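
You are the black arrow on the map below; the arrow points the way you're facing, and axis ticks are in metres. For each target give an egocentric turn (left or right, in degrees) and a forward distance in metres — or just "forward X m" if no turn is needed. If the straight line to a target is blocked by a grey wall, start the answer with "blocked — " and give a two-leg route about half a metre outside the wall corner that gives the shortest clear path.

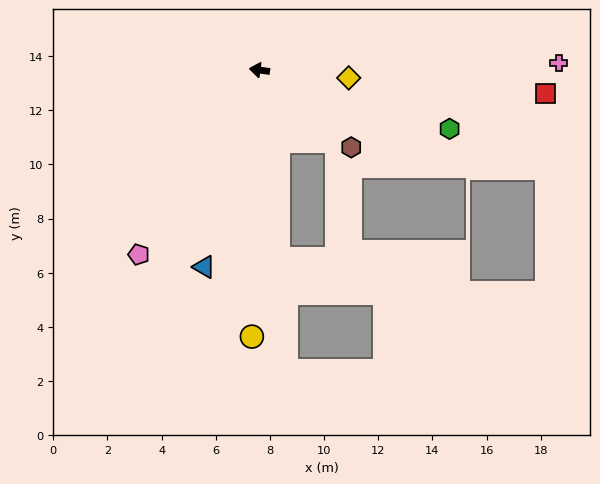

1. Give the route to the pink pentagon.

turn left 65°, forward 8.1 m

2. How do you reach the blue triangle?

turn left 82°, forward 7.6 m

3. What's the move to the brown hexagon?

turn left 148°, forward 4.4 m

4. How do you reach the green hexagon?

turn left 171°, forward 7.3 m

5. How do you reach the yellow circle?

turn left 96°, forward 9.8 m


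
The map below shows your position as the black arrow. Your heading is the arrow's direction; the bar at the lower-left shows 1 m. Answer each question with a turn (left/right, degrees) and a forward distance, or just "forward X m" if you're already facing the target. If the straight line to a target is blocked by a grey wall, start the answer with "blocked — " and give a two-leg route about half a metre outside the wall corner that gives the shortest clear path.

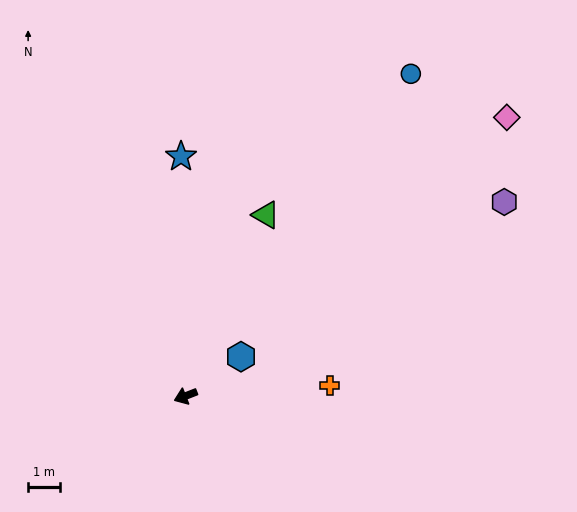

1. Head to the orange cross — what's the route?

turn left 163°, forward 4.6 m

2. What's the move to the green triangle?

turn right 135°, forward 6.3 m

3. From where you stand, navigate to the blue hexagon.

turn right 166°, forward 2.2 m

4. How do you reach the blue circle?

turn right 146°, forward 12.5 m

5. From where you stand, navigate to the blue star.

turn right 110°, forward 7.6 m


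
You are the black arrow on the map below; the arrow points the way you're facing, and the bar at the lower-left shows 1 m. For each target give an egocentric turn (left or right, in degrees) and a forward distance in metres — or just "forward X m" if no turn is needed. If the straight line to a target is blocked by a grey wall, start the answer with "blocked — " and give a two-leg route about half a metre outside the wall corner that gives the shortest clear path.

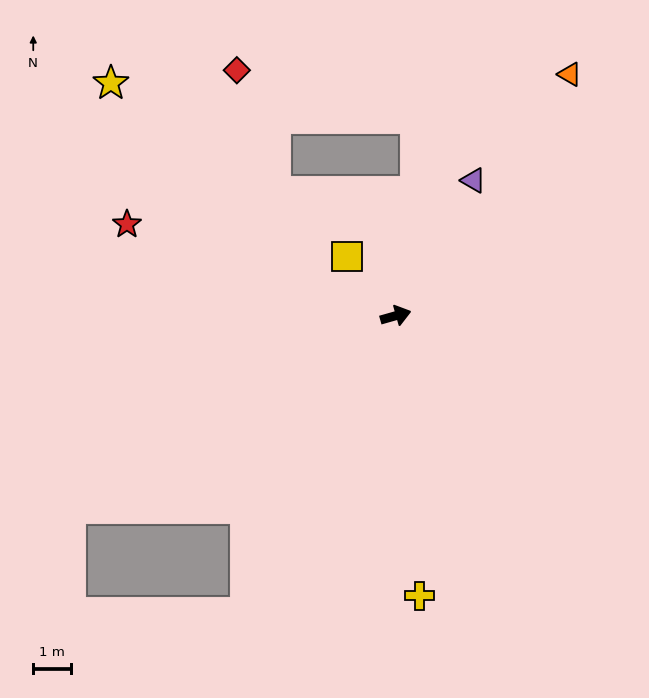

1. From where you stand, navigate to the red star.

turn left 145°, forward 7.6 m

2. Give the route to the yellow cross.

turn right 101°, forward 7.5 m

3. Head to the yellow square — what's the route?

turn left 113°, forward 2.0 m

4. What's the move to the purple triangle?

turn left 44°, forward 4.2 m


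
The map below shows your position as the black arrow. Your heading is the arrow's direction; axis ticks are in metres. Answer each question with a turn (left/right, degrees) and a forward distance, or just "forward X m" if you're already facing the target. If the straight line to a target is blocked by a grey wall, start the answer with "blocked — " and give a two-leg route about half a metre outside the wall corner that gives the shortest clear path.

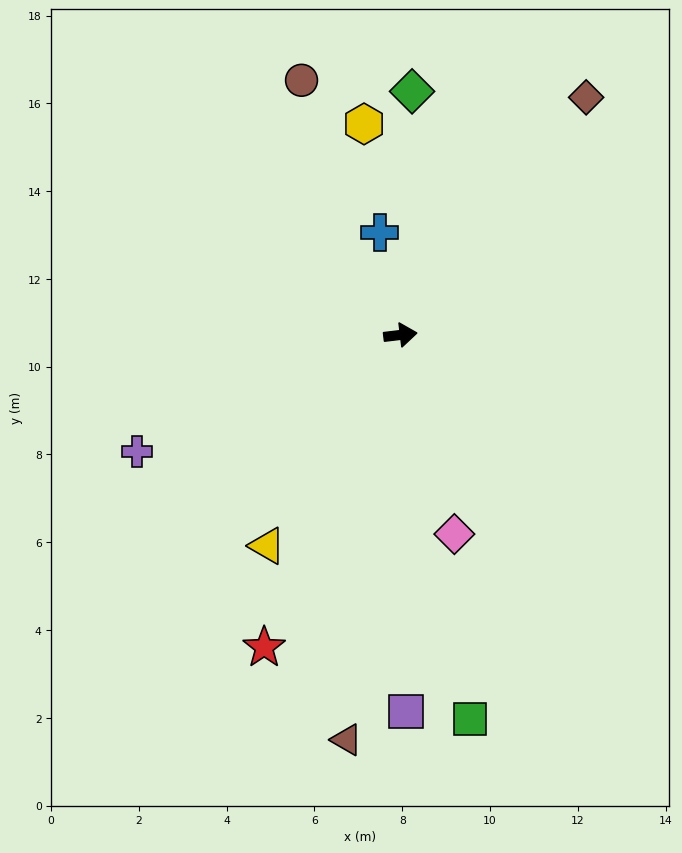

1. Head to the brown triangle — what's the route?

turn right 104°, forward 9.3 m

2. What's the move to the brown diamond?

turn left 45°, forward 6.9 m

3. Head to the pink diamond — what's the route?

turn right 82°, forward 4.7 m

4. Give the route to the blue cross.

turn left 95°, forward 2.4 m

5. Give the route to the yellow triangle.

turn right 129°, forward 5.7 m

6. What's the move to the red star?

turn right 120°, forward 7.8 m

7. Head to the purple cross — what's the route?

turn right 163°, forward 6.6 m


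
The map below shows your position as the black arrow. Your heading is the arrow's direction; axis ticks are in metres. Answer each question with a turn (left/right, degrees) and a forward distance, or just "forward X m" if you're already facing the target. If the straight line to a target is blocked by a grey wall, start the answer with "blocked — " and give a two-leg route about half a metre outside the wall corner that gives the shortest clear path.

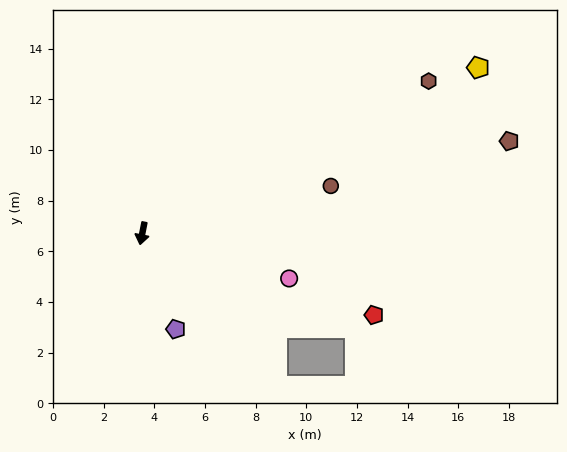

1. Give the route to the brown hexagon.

turn left 129°, forward 12.8 m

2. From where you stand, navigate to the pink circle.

turn left 84°, forward 6.1 m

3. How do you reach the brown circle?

turn left 115°, forward 7.7 m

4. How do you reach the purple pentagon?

turn left 30°, forward 4.0 m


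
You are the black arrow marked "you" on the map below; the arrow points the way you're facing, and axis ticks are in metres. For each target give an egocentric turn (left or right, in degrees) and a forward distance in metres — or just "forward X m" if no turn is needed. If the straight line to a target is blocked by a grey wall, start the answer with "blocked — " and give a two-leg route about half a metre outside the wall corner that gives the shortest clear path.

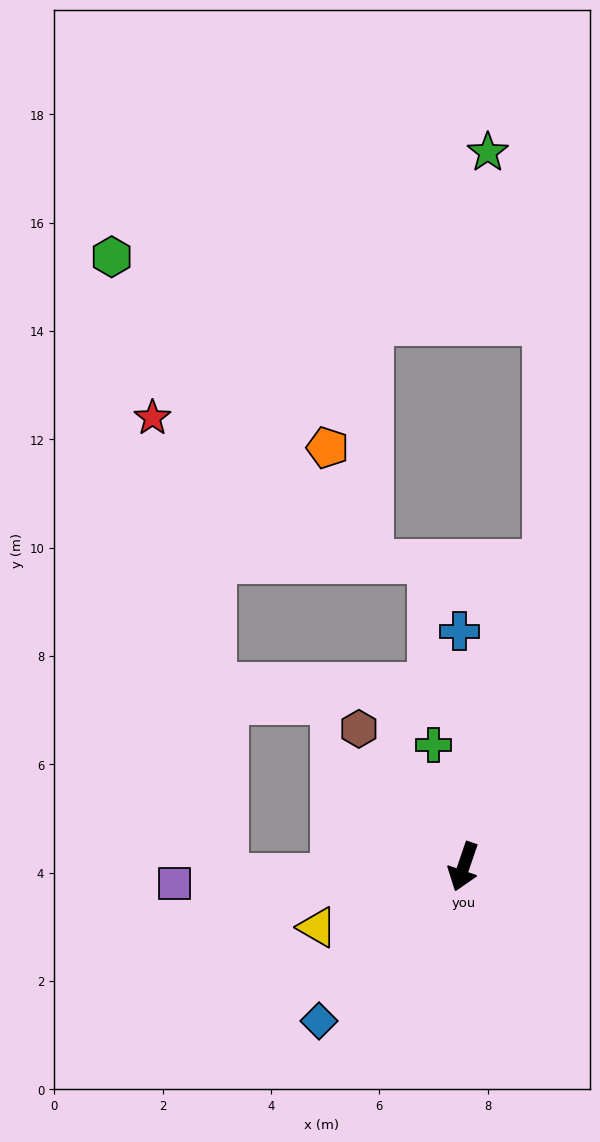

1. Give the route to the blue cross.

turn right 160°, forward 4.4 m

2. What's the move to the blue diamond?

turn right 24°, forward 3.9 m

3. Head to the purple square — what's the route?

turn right 68°, forward 5.3 m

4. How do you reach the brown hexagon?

turn right 124°, forward 3.2 m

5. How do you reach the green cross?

turn right 147°, forward 2.3 m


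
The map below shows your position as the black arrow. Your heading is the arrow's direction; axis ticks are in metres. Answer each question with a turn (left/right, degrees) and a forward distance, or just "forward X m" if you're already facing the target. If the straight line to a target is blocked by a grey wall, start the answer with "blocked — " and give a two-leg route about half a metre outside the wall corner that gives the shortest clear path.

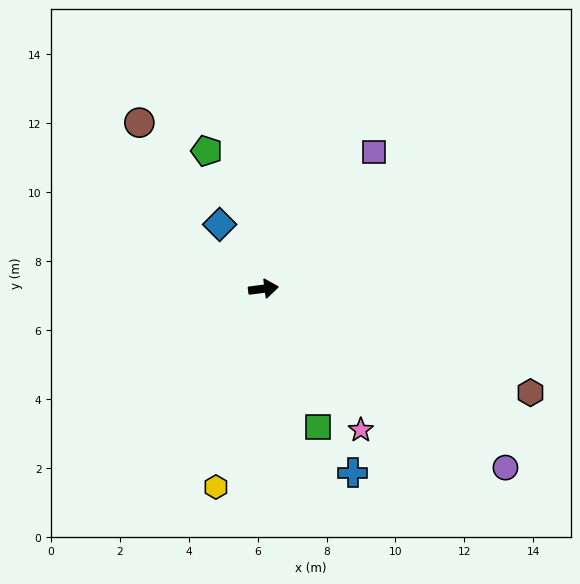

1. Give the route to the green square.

turn right 76°, forward 4.3 m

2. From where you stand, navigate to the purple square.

turn left 44°, forward 5.1 m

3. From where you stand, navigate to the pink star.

turn right 63°, forward 5.0 m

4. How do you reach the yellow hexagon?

turn right 111°, forward 5.9 m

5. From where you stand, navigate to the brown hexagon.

turn right 29°, forward 8.3 m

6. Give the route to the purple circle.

turn right 44°, forward 8.7 m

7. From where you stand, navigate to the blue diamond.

turn left 117°, forward 2.3 m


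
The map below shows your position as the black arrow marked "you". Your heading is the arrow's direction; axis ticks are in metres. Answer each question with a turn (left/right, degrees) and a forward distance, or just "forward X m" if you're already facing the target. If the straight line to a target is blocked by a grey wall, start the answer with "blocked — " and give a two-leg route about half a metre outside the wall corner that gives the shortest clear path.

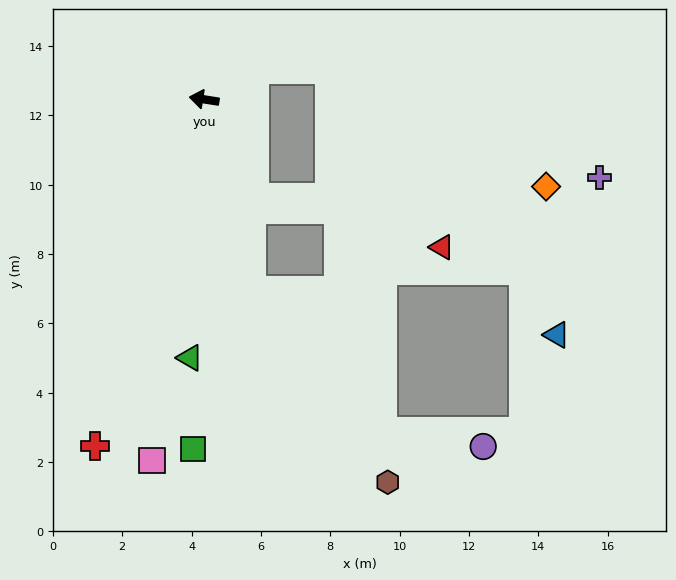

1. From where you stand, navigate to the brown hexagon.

blocked — turn left 113°, forward 5.7 m, then turn left 21°, forward 6.8 m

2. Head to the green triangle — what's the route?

turn left 96°, forward 7.5 m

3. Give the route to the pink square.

turn left 91°, forward 10.5 m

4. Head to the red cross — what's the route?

turn left 81°, forward 10.5 m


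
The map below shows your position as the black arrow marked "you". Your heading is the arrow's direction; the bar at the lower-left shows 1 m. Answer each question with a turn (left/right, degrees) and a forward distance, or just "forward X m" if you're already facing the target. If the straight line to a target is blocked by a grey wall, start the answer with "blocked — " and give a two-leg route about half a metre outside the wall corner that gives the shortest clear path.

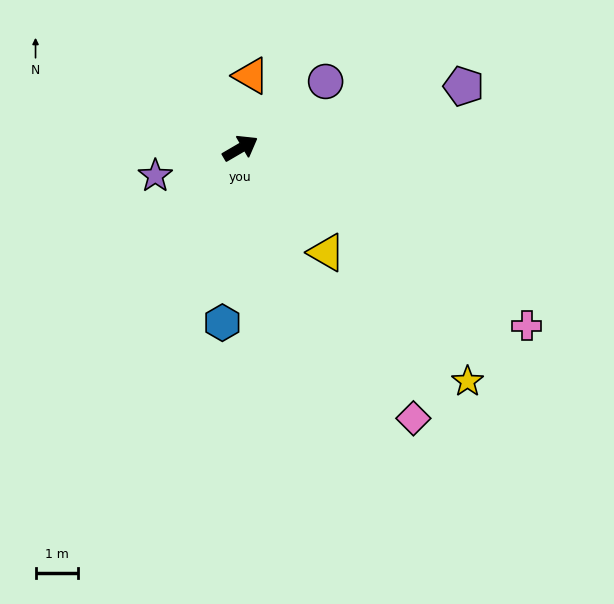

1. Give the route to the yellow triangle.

turn right 81°, forward 3.2 m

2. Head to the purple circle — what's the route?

turn left 8°, forward 2.5 m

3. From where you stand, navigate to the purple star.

turn left 168°, forward 2.1 m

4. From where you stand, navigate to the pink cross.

turn right 62°, forward 7.9 m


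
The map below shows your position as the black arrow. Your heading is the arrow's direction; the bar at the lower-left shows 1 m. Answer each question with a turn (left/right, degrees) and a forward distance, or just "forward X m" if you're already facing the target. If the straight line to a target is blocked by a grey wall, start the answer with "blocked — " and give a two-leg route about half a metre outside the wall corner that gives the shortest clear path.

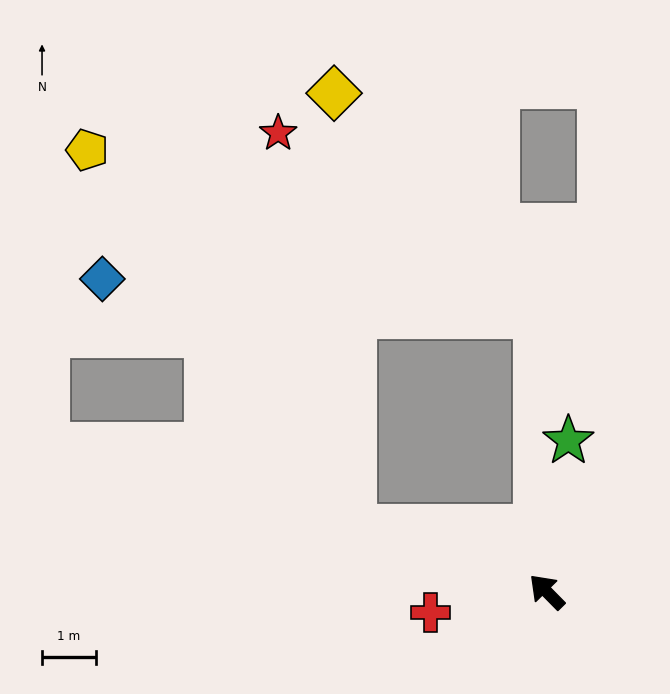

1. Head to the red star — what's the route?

blocked — turn left 27°, forward 3.8 m, then turn right 61°, forward 7.4 m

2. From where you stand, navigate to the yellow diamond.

blocked — turn left 27°, forward 3.8 m, then turn right 69°, forward 8.0 m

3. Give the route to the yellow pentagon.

blocked — turn left 27°, forward 3.8 m, then turn right 36°, forward 8.5 m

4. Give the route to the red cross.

turn left 55°, forward 2.2 m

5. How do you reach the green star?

turn right 53°, forward 2.8 m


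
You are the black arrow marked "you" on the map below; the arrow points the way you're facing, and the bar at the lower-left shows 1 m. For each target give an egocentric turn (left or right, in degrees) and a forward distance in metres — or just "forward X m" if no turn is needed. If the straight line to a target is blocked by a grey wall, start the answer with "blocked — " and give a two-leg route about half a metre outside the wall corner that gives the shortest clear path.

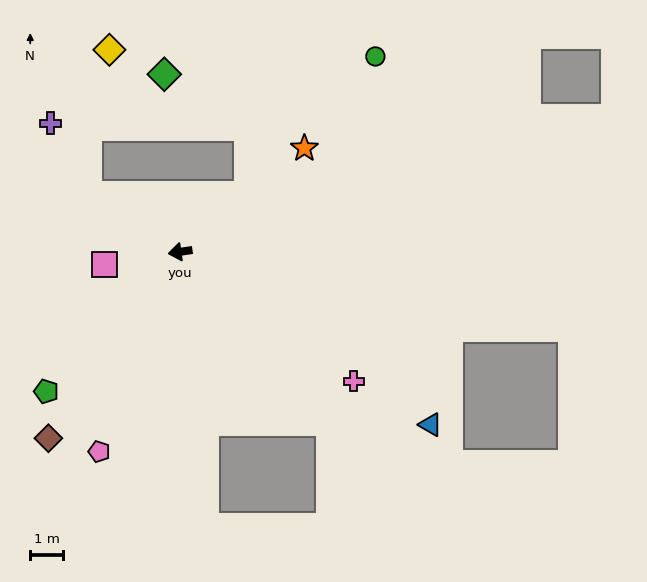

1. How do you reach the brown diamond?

turn left 46°, forward 7.0 m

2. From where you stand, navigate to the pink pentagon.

turn left 60°, forward 6.6 m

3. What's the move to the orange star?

turn right 149°, forward 5.0 m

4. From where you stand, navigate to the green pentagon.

turn left 38°, forward 5.9 m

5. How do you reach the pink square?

forward 2.4 m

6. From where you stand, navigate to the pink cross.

turn left 135°, forward 6.6 m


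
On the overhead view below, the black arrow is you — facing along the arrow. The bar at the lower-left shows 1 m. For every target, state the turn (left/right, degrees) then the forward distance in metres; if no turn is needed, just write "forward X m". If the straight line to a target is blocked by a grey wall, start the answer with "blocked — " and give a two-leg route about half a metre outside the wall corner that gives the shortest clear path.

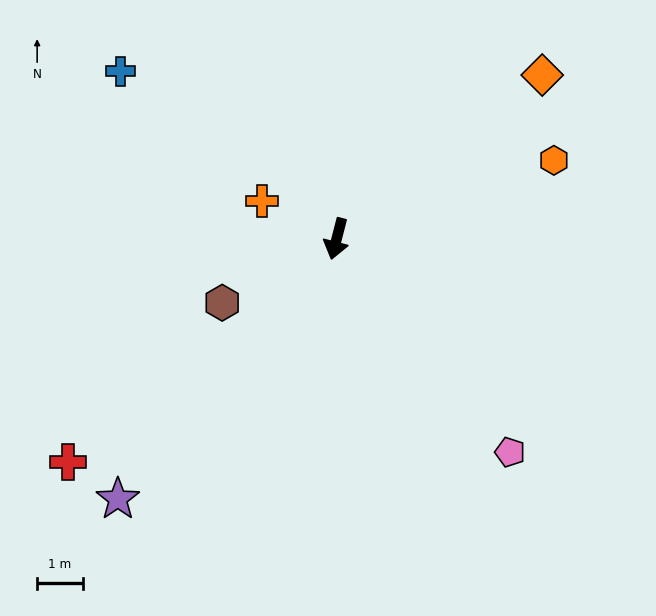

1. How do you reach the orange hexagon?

turn left 124°, forward 5.0 m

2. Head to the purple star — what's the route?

turn right 26°, forward 7.4 m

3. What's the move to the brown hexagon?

turn right 46°, forward 2.9 m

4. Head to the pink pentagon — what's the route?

turn left 53°, forward 6.0 m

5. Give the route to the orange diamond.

turn left 143°, forward 5.7 m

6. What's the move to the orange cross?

turn right 102°, forward 1.8 m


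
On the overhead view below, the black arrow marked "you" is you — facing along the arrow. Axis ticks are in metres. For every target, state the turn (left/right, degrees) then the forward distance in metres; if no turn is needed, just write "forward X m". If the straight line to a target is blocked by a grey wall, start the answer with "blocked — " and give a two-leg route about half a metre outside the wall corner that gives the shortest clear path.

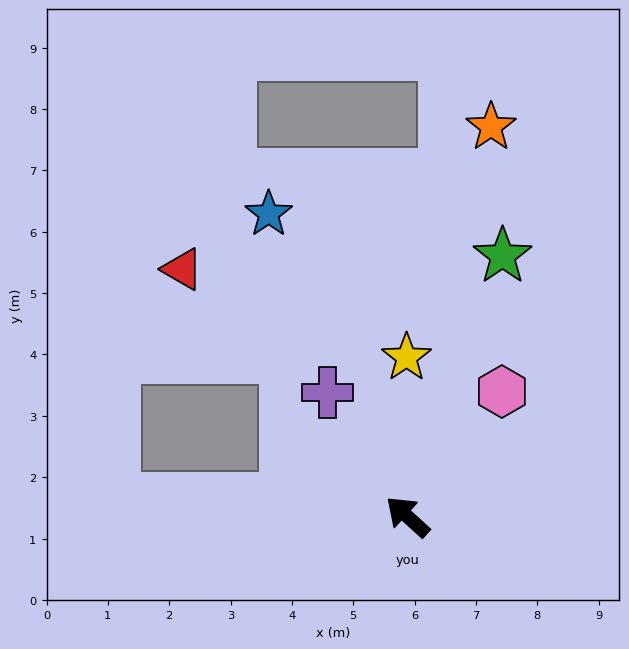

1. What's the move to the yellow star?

turn right 47°, forward 2.6 m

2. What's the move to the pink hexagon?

turn right 85°, forward 2.6 m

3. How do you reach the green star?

turn right 68°, forward 4.5 m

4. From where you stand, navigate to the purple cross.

turn right 15°, forward 2.4 m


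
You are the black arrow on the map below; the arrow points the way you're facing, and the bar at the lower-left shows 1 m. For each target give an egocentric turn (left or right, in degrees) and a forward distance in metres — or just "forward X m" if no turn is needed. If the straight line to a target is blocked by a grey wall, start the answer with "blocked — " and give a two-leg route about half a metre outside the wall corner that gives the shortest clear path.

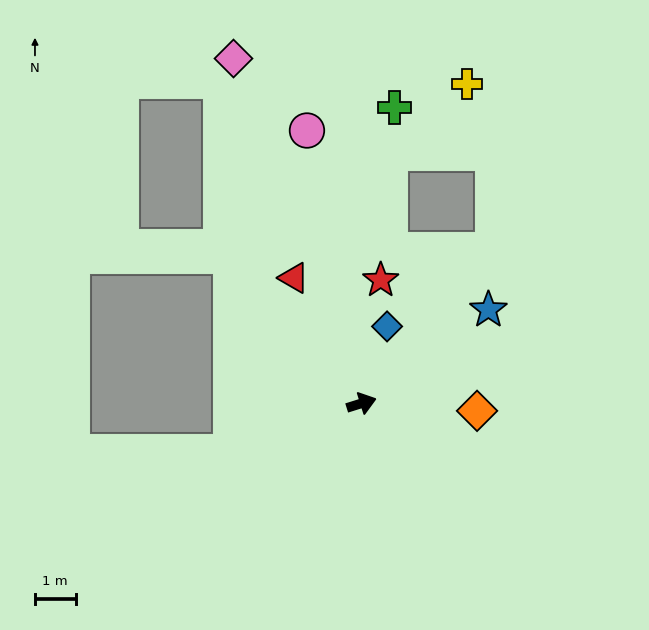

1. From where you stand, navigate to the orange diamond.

turn right 21°, forward 2.8 m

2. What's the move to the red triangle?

turn left 101°, forward 3.5 m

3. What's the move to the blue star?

turn left 19°, forward 3.9 m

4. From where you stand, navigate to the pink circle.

turn left 84°, forward 6.8 m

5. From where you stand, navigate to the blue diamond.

turn left 54°, forward 2.0 m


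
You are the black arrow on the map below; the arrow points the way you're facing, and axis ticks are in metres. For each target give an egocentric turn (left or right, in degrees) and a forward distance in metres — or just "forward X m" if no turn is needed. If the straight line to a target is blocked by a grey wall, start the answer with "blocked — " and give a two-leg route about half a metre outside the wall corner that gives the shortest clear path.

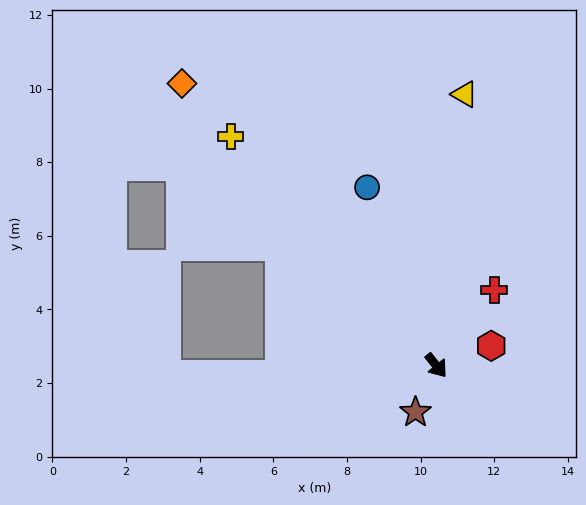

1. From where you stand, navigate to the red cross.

turn left 104°, forward 2.6 m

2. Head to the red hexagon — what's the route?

turn left 71°, forward 1.6 m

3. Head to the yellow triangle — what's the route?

turn left 135°, forward 7.4 m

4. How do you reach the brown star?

turn right 63°, forward 1.4 m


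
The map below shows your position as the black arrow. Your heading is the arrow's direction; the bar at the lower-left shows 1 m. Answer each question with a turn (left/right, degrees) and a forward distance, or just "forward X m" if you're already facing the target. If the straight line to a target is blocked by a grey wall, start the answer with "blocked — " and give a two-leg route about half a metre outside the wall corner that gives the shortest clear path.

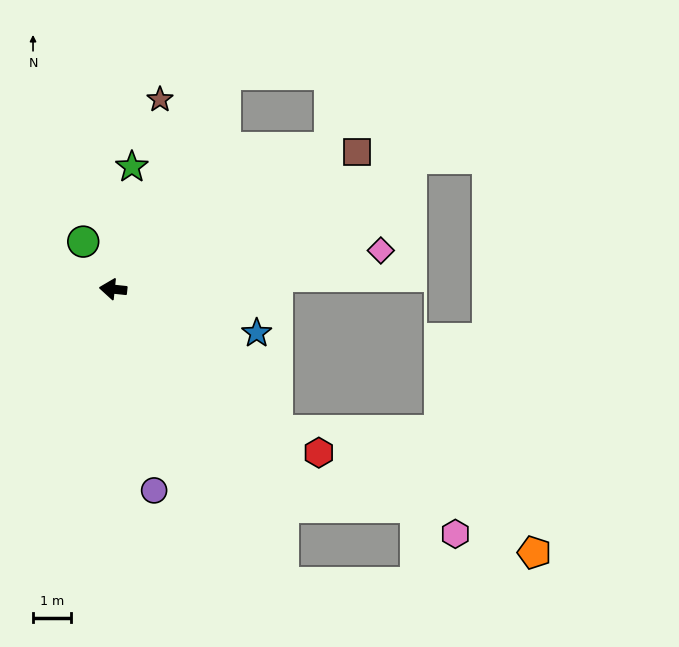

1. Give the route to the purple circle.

turn left 108°, forward 5.4 m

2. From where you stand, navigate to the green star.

turn right 93°, forward 3.2 m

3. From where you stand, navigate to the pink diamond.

turn right 166°, forward 7.1 m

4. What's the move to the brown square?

turn right 145°, forward 7.3 m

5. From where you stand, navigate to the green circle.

turn right 52°, forward 1.5 m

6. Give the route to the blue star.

turn left 169°, forward 3.9 m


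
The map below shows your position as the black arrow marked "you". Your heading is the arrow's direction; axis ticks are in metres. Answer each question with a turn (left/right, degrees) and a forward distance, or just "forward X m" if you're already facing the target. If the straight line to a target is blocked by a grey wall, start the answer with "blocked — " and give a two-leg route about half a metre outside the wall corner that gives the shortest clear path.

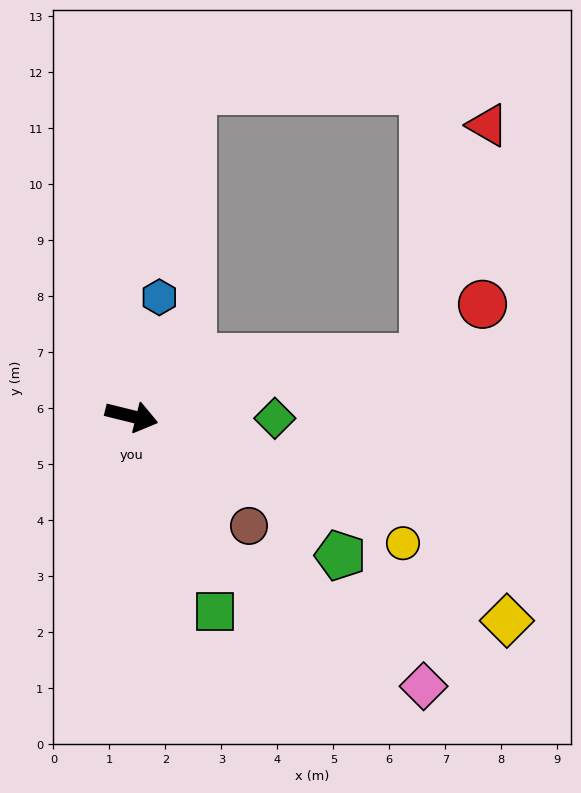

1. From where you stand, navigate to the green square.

turn right 53°, forward 3.8 m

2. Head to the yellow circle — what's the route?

turn right 11°, forward 5.4 m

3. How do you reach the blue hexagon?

turn left 91°, forward 2.2 m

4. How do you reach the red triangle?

blocked — turn left 25°, forward 5.3 m, then turn left 63°, forward 4.3 m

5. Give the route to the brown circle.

turn right 29°, forward 2.9 m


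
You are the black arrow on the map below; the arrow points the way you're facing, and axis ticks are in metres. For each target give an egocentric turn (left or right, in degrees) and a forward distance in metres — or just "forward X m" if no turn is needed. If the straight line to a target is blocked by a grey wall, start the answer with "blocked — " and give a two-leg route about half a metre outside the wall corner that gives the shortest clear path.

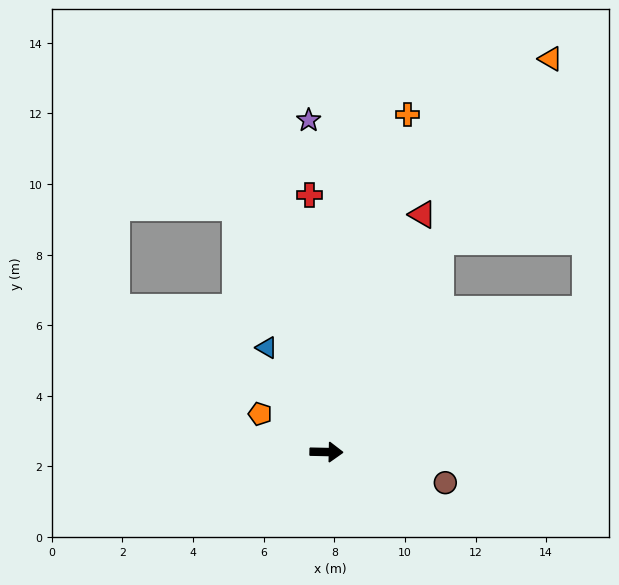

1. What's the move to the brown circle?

turn right 13°, forward 3.5 m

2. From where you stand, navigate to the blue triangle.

turn left 121°, forward 3.4 m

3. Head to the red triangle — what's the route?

turn left 69°, forward 7.3 m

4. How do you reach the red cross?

turn left 95°, forward 7.3 m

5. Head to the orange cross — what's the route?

turn left 78°, forward 9.8 m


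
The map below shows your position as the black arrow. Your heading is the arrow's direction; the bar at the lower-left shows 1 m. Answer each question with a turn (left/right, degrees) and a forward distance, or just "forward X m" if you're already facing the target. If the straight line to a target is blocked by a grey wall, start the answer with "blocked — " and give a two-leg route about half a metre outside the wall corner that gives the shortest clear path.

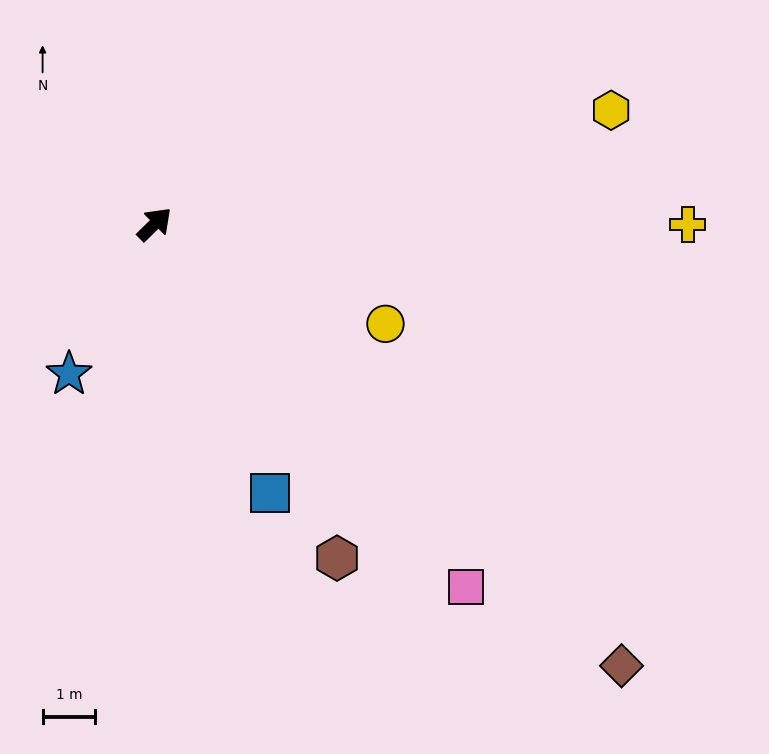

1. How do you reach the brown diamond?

turn right 88°, forward 12.2 m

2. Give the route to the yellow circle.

turn right 68°, forward 4.8 m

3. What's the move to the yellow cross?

turn right 44°, forward 10.1 m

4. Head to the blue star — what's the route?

turn right 164°, forward 3.3 m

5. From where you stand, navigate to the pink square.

turn right 94°, forward 9.1 m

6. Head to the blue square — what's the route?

turn right 111°, forward 5.5 m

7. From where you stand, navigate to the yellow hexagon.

turn right 30°, forward 8.9 m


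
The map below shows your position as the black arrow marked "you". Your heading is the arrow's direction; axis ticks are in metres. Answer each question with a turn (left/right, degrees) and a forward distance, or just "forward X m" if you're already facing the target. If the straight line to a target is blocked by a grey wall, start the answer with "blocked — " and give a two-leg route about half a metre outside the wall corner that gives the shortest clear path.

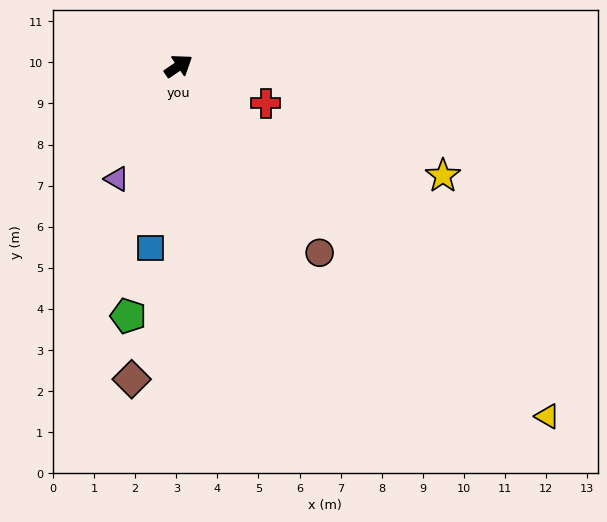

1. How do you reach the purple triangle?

turn right 153°, forward 3.1 m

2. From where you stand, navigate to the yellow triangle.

turn right 78°, forward 12.4 m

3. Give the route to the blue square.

turn right 133°, forward 4.5 m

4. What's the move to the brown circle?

turn right 87°, forward 5.7 m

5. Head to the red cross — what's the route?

turn right 57°, forward 2.3 m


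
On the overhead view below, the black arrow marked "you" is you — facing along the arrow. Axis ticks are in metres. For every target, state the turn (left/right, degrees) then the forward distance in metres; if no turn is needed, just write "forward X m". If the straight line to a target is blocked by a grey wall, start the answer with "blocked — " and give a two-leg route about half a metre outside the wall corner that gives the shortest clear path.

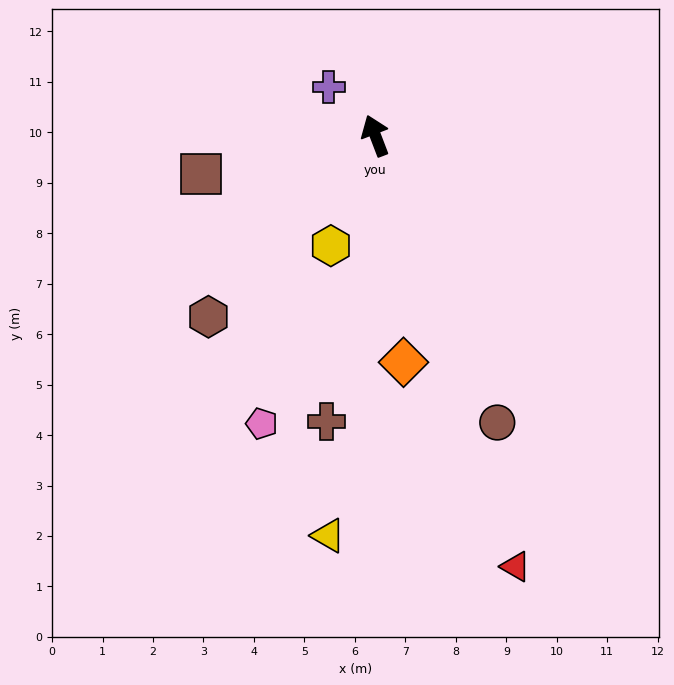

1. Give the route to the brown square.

turn left 81°, forward 3.5 m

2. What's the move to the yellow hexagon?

turn left 137°, forward 2.4 m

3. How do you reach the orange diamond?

turn left 166°, forward 4.5 m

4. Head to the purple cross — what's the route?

turn left 23°, forward 1.3 m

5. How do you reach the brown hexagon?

turn left 116°, forward 4.9 m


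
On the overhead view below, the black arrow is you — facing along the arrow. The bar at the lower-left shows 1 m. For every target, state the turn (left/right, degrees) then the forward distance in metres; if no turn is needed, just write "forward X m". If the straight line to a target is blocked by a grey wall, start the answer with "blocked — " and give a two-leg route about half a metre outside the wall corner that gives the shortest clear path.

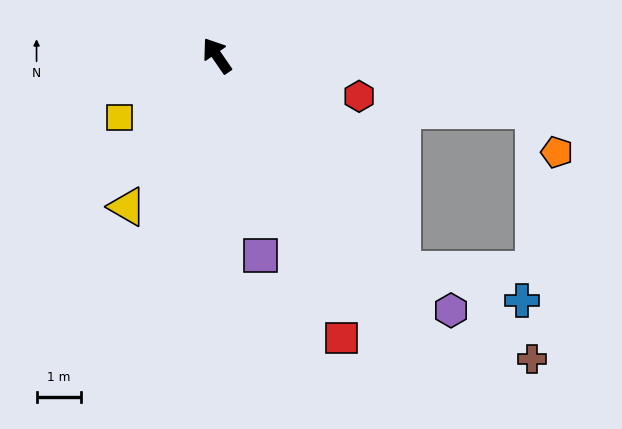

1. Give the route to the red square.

turn left 169°, forward 6.9 m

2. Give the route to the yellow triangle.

turn left 115°, forward 3.9 m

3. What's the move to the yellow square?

turn left 88°, forward 2.6 m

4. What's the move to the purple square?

turn left 158°, forward 4.6 m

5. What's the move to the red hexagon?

turn right 141°, forward 3.3 m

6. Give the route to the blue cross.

blocked — turn right 174°, forward 6.3 m, then turn left 35°, forward 2.8 m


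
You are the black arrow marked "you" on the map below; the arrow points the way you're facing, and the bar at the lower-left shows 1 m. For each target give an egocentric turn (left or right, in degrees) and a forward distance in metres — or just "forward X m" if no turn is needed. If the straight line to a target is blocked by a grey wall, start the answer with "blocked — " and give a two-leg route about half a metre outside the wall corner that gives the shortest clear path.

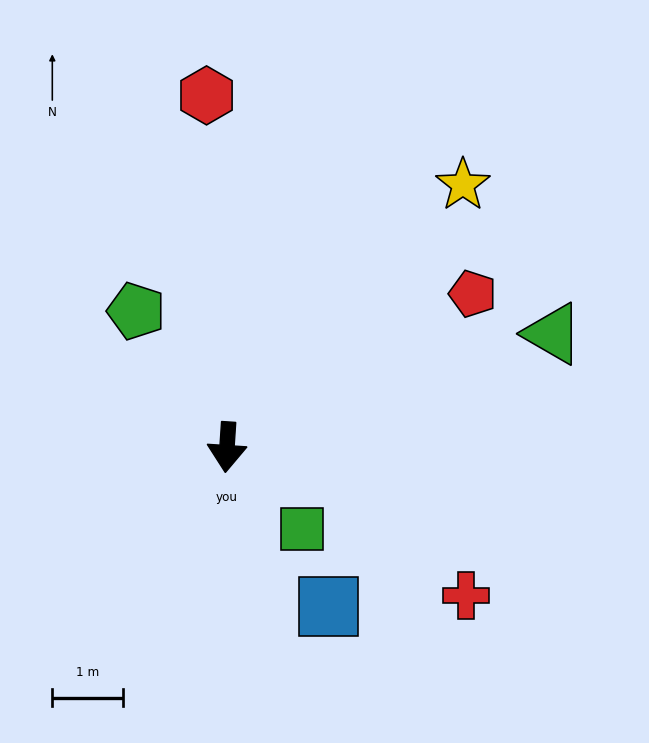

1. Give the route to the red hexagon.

turn right 173°, forward 5.0 m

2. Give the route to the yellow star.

turn left 142°, forward 5.0 m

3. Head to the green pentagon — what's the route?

turn right 143°, forward 2.3 m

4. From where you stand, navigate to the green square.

turn left 46°, forward 1.6 m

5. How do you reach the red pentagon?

turn left 126°, forward 4.1 m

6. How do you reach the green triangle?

turn left 113°, forward 4.9 m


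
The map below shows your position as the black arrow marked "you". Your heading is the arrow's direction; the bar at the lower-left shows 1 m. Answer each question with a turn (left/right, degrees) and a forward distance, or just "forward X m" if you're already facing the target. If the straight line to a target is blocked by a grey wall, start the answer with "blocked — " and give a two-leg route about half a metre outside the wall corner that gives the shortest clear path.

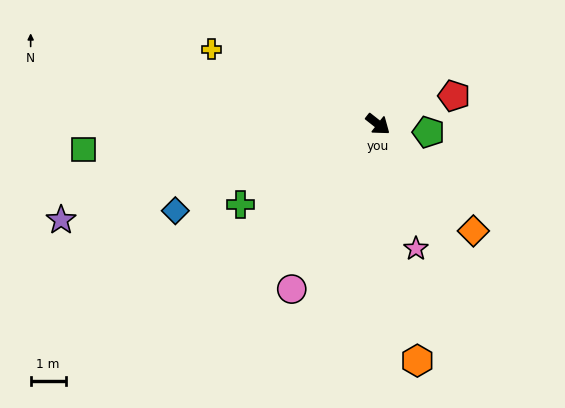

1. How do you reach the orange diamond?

turn right 10°, forward 4.1 m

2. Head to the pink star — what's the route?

turn right 35°, forward 3.7 m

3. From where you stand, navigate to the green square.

turn right 137°, forward 8.5 m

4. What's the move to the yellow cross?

turn right 166°, forward 5.2 m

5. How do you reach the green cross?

turn right 112°, forward 4.6 m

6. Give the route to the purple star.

turn right 125°, forward 9.5 m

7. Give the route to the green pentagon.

turn left 29°, forward 1.5 m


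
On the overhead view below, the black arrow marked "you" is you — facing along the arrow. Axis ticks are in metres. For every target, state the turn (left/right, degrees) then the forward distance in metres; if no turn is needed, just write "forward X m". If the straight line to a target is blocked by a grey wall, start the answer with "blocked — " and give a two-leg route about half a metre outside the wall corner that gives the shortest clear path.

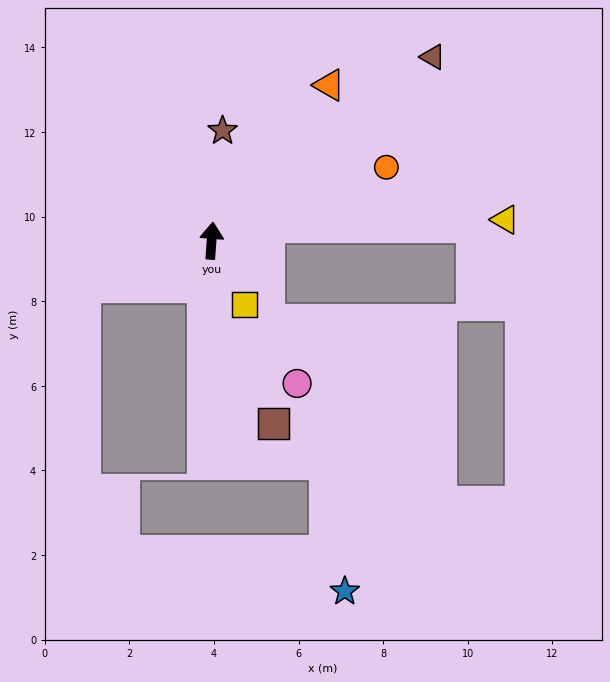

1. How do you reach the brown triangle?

turn right 46°, forward 6.8 m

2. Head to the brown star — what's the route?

forward 2.6 m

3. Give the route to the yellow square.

turn right 149°, forward 1.7 m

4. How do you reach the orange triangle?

turn right 33°, forward 4.6 m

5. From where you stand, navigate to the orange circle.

turn right 63°, forward 4.5 m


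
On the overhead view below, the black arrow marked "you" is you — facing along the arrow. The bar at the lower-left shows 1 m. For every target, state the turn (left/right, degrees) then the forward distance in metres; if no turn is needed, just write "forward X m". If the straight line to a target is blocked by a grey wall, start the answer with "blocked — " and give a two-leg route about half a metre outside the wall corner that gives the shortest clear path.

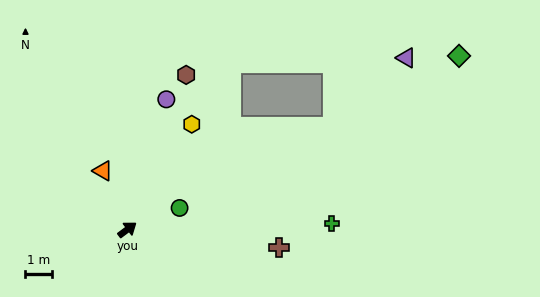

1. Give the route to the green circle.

turn right 14°, forward 2.1 m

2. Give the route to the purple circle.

turn left 36°, forward 5.1 m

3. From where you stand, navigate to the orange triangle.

turn left 76°, forward 2.4 m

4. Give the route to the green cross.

turn right 35°, forward 7.7 m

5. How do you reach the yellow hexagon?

turn left 22°, forward 4.7 m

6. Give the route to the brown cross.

turn right 44°, forward 5.8 m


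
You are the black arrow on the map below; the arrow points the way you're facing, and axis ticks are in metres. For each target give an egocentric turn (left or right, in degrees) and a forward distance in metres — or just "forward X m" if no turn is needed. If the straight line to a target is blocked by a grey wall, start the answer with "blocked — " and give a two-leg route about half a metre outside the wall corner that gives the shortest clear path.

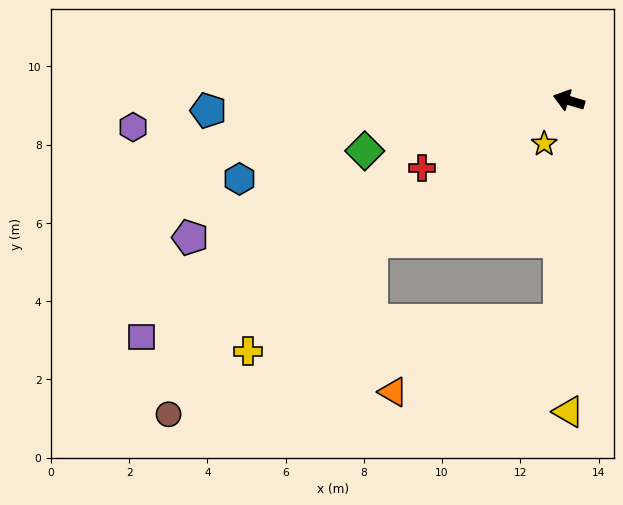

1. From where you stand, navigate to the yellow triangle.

turn left 107°, forward 8.0 m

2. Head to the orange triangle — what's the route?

blocked — turn left 104°, forward 5.6 m, then turn right 64°, forward 4.6 m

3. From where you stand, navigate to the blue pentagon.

turn left 18°, forward 9.2 m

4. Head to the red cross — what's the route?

turn left 41°, forward 4.1 m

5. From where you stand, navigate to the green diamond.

turn left 31°, forward 5.4 m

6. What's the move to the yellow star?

turn left 77°, forward 1.3 m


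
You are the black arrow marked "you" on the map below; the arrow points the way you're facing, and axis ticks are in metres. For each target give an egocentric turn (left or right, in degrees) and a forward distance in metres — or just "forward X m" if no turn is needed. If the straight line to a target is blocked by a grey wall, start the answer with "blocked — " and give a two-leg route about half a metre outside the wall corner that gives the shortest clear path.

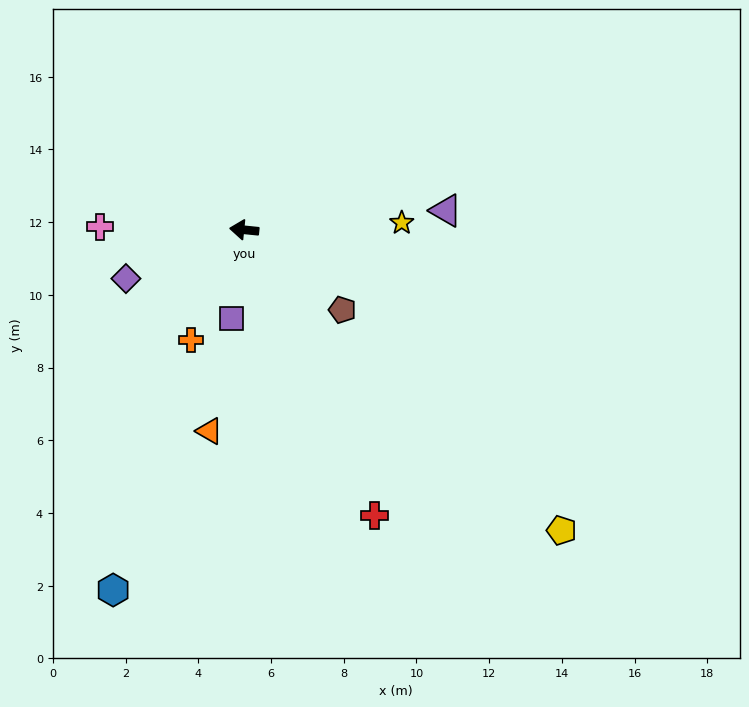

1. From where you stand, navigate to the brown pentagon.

turn left 147°, forward 3.5 m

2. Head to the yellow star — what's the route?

turn right 172°, forward 4.3 m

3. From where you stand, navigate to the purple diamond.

turn left 28°, forward 3.5 m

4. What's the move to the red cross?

turn left 120°, forward 8.6 m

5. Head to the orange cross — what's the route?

turn left 70°, forward 3.4 m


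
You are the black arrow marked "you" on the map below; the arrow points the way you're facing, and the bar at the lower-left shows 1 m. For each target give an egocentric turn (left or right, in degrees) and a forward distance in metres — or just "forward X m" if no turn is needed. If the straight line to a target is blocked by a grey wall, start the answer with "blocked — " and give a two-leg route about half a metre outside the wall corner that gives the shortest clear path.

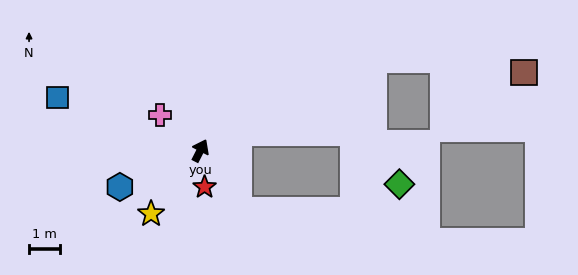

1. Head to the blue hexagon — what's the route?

turn left 141°, forward 2.8 m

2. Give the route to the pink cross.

turn left 76°, forward 1.7 m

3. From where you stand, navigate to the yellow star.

turn left 169°, forward 2.6 m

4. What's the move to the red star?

turn right 146°, forward 1.2 m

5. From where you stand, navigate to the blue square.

turn left 97°, forward 4.9 m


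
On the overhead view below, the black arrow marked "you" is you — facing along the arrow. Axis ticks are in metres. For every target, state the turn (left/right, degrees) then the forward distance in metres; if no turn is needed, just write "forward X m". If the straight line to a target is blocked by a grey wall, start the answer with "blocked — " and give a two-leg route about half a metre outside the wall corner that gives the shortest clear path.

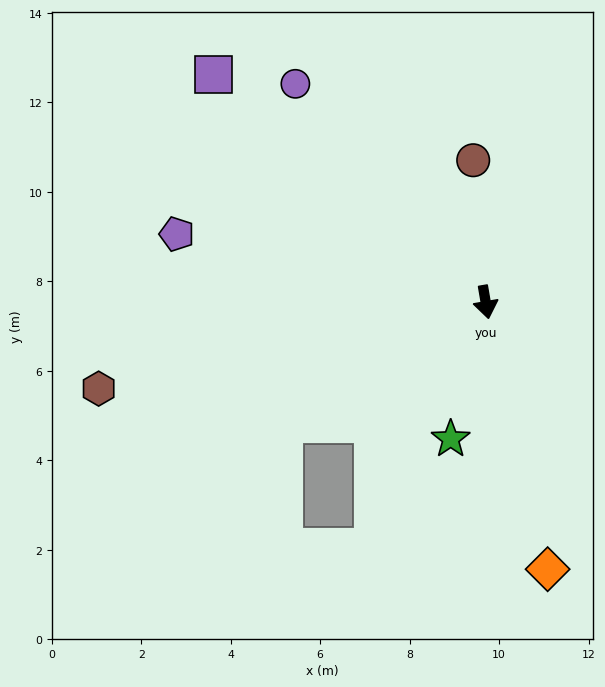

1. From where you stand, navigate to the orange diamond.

turn left 3°, forward 6.1 m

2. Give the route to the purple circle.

turn right 149°, forward 6.5 m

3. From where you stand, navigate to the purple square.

turn right 140°, forward 7.9 m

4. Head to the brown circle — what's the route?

turn left 175°, forward 3.2 m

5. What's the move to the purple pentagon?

turn right 112°, forward 7.1 m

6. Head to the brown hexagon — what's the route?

turn right 87°, forward 8.9 m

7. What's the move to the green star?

turn right 24°, forward 3.2 m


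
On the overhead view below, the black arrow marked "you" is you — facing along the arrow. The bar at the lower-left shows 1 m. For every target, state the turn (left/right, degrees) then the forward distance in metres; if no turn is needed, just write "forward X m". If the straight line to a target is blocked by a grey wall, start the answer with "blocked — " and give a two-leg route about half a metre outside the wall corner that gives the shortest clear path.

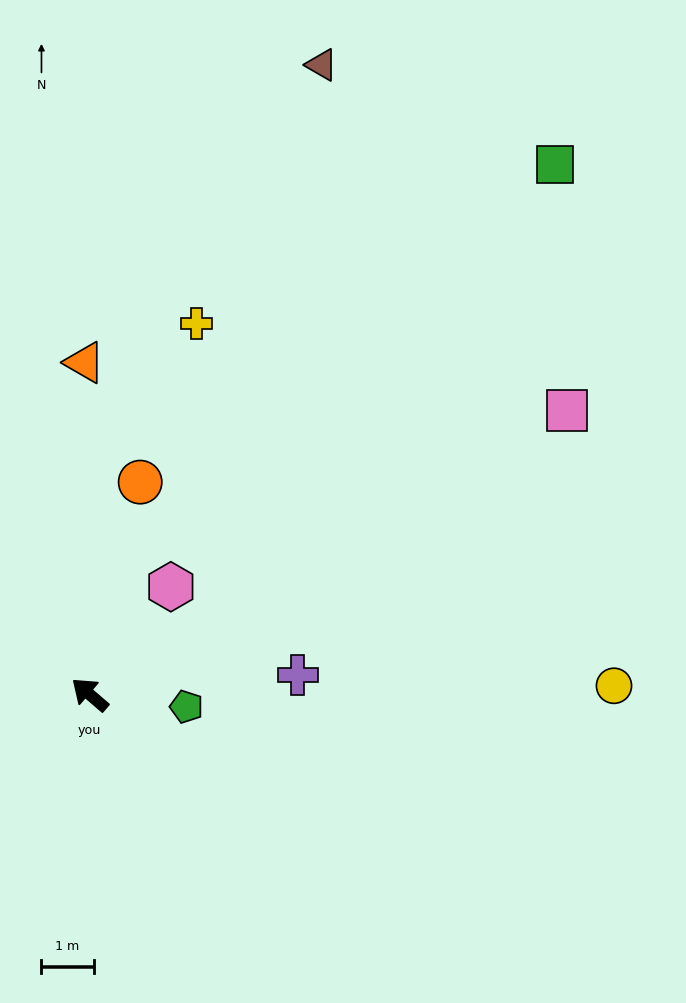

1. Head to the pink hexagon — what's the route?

turn right 86°, forward 2.6 m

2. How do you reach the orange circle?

turn right 63°, forward 4.2 m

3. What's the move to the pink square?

turn right 109°, forward 10.6 m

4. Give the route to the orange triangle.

turn right 48°, forward 6.3 m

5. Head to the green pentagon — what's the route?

turn right 146°, forward 1.9 m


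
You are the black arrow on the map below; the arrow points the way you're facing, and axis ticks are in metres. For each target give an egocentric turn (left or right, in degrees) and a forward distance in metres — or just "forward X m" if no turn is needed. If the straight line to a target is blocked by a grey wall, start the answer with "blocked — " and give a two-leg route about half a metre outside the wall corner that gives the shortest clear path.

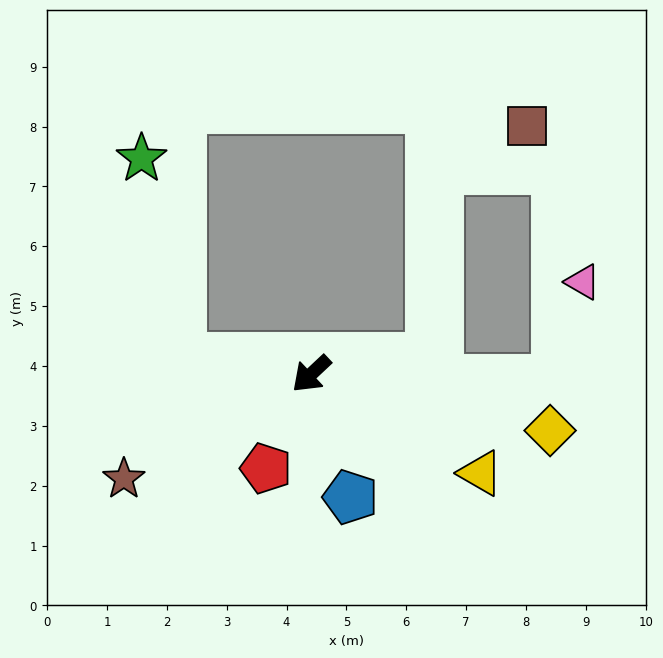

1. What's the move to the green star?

blocked — turn right 50°, forward 2.2 m, then turn right 72°, forward 3.4 m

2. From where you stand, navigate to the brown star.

turn right 14°, forward 3.6 m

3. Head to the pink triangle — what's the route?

blocked — turn left 135°, forward 4.1 m, then turn left 77°, forward 1.7 m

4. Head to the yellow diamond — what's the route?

turn left 124°, forward 4.1 m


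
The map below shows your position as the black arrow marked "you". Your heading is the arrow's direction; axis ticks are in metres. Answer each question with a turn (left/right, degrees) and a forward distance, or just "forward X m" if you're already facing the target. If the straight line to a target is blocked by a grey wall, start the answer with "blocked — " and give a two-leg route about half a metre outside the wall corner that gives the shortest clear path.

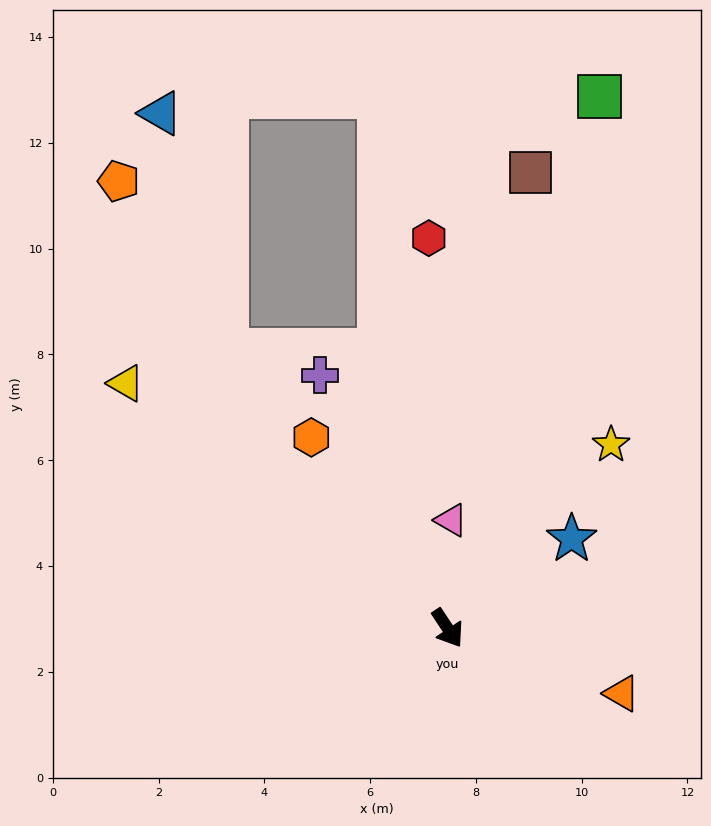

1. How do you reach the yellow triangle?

turn right 161°, forward 7.6 m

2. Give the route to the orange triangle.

turn left 36°, forward 3.5 m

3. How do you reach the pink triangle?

turn left 145°, forward 2.0 m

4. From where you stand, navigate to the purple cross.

turn left 173°, forward 5.4 m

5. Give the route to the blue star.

turn left 92°, forward 2.9 m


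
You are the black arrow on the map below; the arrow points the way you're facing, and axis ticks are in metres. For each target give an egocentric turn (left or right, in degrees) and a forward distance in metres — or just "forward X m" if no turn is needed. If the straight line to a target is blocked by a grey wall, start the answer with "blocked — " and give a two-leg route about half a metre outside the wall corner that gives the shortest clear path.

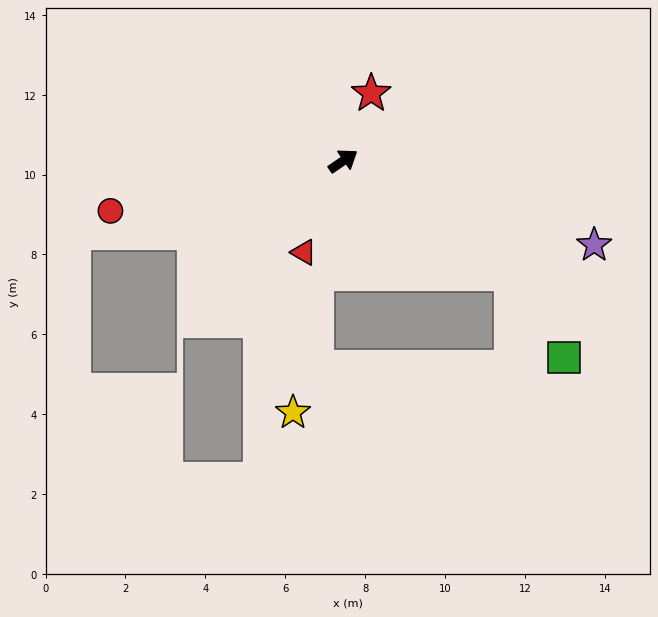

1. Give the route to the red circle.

turn left 158°, forward 6.0 m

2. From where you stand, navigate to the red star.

turn left 33°, forward 1.8 m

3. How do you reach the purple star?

turn right 53°, forward 6.6 m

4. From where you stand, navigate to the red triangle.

turn right 148°, forward 2.5 m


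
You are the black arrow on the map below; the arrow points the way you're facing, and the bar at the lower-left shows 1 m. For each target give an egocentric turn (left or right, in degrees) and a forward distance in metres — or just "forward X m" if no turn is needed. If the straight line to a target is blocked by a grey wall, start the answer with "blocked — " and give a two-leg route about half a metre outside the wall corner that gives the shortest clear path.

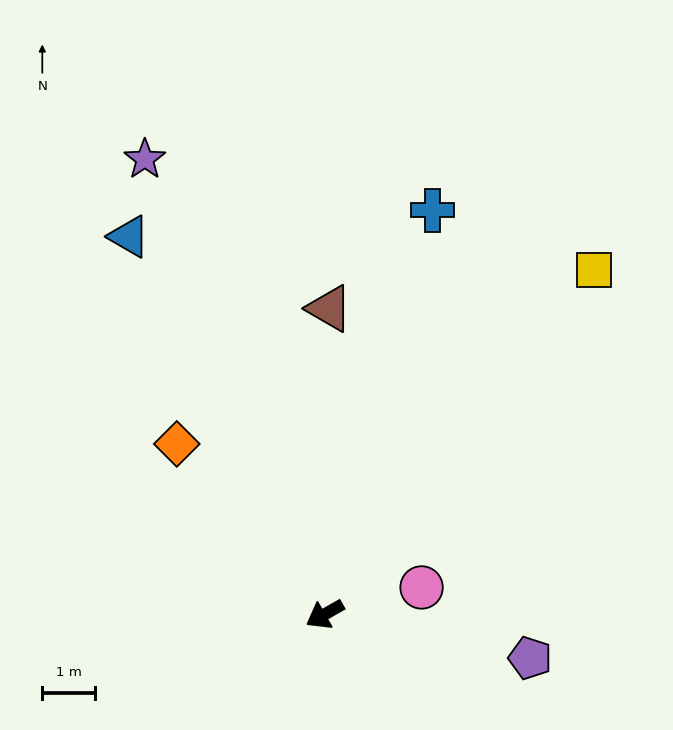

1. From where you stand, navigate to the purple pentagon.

turn left 138°, forward 4.0 m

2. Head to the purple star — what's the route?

turn right 98°, forward 9.3 m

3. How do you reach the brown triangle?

turn right 121°, forward 5.8 m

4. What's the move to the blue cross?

turn right 135°, forward 7.9 m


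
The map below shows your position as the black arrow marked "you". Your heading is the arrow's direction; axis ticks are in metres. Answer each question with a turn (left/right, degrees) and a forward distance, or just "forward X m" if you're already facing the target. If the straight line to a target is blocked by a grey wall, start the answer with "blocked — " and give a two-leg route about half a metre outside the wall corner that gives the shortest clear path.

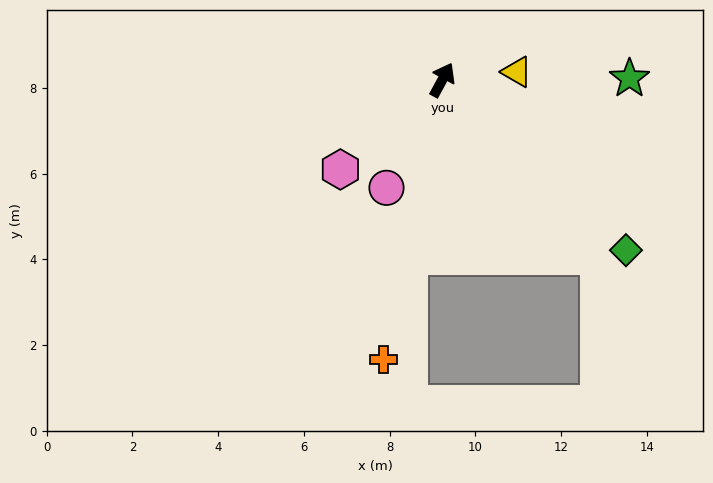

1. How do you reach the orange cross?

turn right 163°, forward 6.7 m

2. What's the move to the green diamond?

turn right 104°, forward 5.8 m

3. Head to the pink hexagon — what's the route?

turn left 160°, forward 3.2 m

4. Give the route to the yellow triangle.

turn right 55°, forward 1.7 m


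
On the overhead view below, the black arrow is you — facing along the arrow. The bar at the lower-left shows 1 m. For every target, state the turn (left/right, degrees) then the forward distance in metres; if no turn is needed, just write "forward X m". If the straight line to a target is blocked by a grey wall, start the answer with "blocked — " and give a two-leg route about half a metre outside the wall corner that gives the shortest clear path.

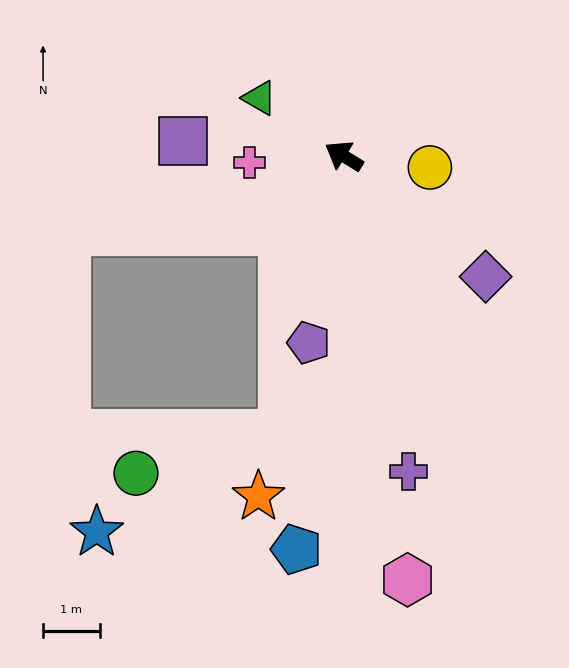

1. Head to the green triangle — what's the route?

turn right 3°, forward 1.8 m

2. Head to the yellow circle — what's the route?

turn right 156°, forward 1.5 m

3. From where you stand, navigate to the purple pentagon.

turn left 111°, forward 3.4 m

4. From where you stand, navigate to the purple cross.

turn left 133°, forward 5.7 m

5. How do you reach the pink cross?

turn left 36°, forward 1.7 m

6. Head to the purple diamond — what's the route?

turn left 171°, forward 3.3 m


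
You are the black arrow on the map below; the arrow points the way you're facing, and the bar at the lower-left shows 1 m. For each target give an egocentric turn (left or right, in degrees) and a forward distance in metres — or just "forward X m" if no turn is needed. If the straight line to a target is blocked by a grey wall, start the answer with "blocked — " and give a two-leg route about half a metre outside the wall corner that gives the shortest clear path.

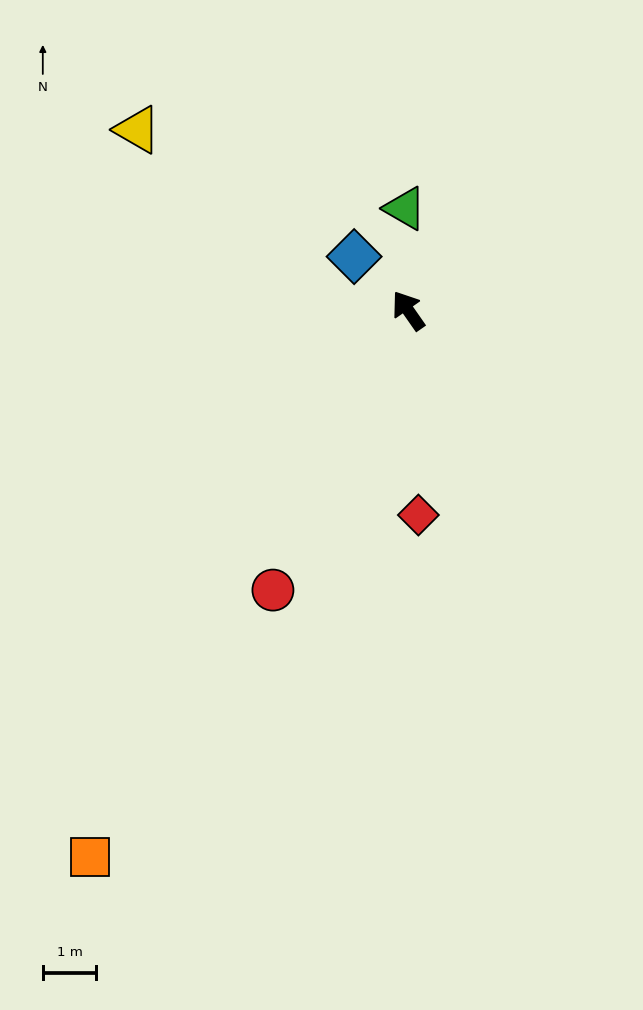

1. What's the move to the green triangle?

turn right 33°, forward 1.9 m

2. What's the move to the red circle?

turn left 119°, forward 5.8 m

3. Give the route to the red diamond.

turn left 148°, forward 3.8 m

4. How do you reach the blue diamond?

turn left 10°, forward 1.4 m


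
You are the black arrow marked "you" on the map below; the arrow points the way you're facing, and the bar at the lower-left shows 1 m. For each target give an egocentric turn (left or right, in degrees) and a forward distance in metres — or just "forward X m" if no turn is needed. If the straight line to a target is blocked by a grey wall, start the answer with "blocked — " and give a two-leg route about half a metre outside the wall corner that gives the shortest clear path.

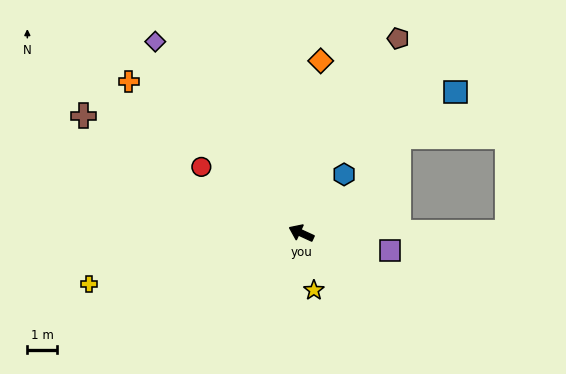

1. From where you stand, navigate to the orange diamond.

turn right 72°, forward 5.8 m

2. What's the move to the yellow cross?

turn left 38°, forward 7.4 m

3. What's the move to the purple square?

turn right 166°, forward 3.0 m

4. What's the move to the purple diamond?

turn right 28°, forward 8.1 m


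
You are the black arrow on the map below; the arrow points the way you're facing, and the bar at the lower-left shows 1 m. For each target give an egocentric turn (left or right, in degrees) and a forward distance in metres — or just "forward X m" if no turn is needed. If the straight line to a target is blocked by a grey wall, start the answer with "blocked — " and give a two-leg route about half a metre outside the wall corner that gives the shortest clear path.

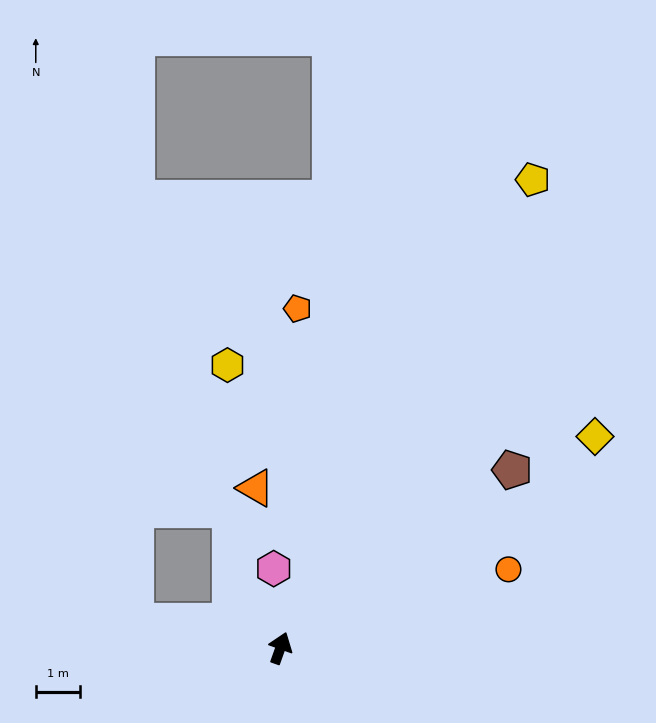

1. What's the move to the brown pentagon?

turn right 33°, forward 6.6 m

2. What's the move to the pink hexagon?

turn left 24°, forward 1.8 m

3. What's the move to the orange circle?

turn right 51°, forward 5.4 m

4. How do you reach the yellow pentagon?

turn right 9°, forward 12.0 m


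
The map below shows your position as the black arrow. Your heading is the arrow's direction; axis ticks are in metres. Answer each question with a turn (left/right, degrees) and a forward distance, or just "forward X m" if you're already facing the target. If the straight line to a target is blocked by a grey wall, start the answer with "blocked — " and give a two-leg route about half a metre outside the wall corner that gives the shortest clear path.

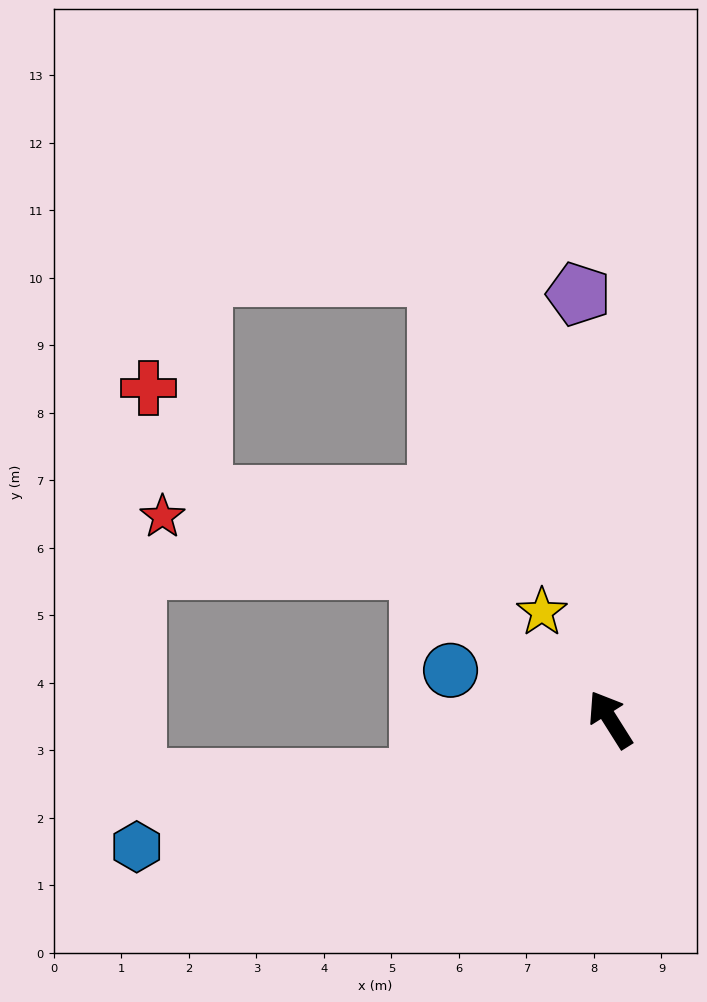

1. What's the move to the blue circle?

turn left 41°, forward 2.5 m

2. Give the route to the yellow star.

forward 1.9 m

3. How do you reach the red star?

blocked — turn left 20°, forward 3.6 m, then turn left 26°, forward 3.9 m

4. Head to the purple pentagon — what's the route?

turn right 28°, forward 6.3 m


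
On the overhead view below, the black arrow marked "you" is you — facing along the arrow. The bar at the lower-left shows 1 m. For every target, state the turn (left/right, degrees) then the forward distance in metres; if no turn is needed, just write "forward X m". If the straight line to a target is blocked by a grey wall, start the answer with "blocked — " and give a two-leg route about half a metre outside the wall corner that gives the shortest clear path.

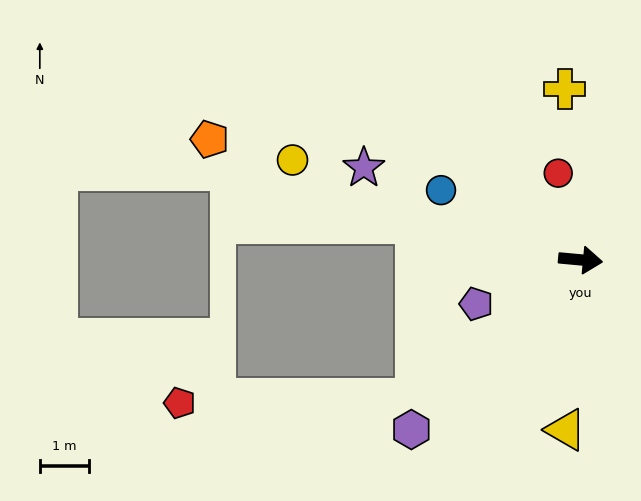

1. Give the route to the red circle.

turn left 110°, forward 1.8 m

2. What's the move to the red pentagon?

blocked — turn right 134°, forward 4.4 m, then turn right 40°, forward 4.8 m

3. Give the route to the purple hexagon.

turn right 130°, forward 4.8 m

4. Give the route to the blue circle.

turn left 159°, forward 3.2 m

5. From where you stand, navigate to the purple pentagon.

turn right 152°, forward 2.3 m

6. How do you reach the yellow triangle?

turn right 90°, forward 3.5 m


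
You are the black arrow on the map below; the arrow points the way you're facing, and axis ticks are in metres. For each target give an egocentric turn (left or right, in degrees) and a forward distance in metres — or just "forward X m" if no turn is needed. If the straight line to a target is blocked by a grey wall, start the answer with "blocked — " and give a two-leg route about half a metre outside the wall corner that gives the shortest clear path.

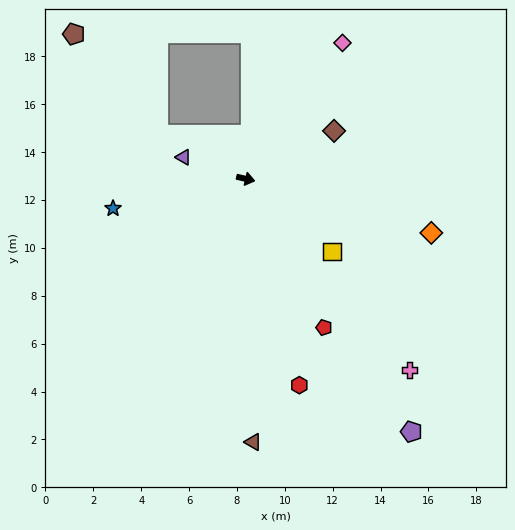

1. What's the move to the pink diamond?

turn left 68°, forward 7.0 m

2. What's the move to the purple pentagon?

turn right 44°, forward 12.6 m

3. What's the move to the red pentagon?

turn right 49°, forward 7.0 m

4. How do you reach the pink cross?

turn right 36°, forward 10.5 m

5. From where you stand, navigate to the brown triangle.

turn right 75°, forward 11.0 m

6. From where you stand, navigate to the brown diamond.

turn left 42°, forward 4.2 m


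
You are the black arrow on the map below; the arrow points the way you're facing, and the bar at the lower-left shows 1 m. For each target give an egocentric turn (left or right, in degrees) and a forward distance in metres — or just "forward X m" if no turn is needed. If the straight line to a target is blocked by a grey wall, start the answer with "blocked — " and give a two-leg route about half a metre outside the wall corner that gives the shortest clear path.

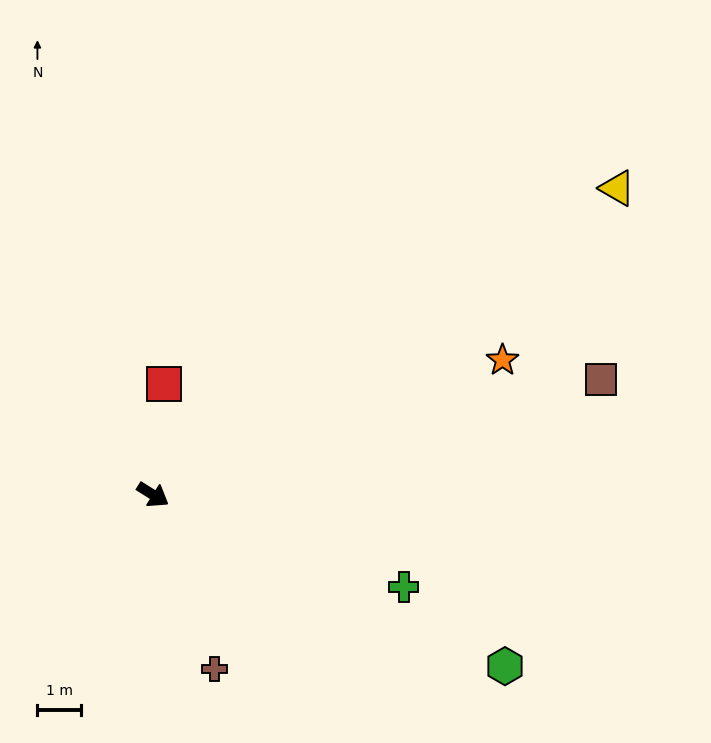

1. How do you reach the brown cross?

turn right 39°, forward 4.2 m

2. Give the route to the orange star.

turn left 53°, forward 8.6 m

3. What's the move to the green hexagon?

turn left 6°, forward 9.0 m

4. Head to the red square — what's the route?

turn left 116°, forward 2.5 m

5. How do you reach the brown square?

turn left 46°, forward 10.6 m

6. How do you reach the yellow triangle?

turn left 66°, forward 12.7 m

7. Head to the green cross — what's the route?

turn left 12°, forward 6.1 m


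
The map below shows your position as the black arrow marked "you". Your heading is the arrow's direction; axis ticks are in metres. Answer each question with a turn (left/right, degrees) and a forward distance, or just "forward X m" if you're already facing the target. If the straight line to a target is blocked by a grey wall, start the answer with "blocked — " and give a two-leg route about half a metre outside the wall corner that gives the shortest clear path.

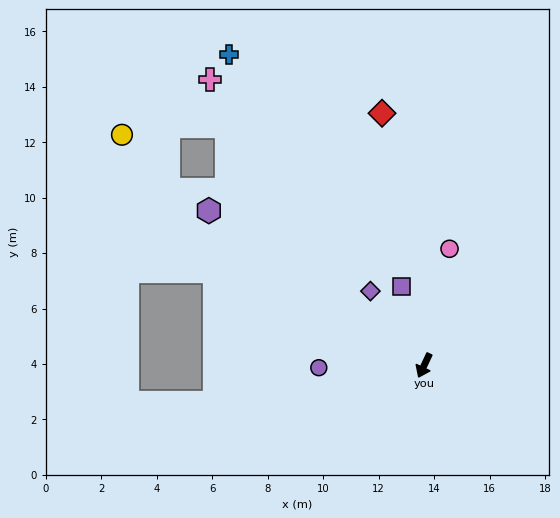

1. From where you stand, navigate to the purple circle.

turn right 64°, forward 3.8 m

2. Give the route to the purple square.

turn right 139°, forward 3.0 m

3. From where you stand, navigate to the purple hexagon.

turn right 101°, forward 9.6 m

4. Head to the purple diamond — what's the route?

turn right 119°, forward 3.3 m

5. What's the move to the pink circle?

turn right 167°, forward 4.3 m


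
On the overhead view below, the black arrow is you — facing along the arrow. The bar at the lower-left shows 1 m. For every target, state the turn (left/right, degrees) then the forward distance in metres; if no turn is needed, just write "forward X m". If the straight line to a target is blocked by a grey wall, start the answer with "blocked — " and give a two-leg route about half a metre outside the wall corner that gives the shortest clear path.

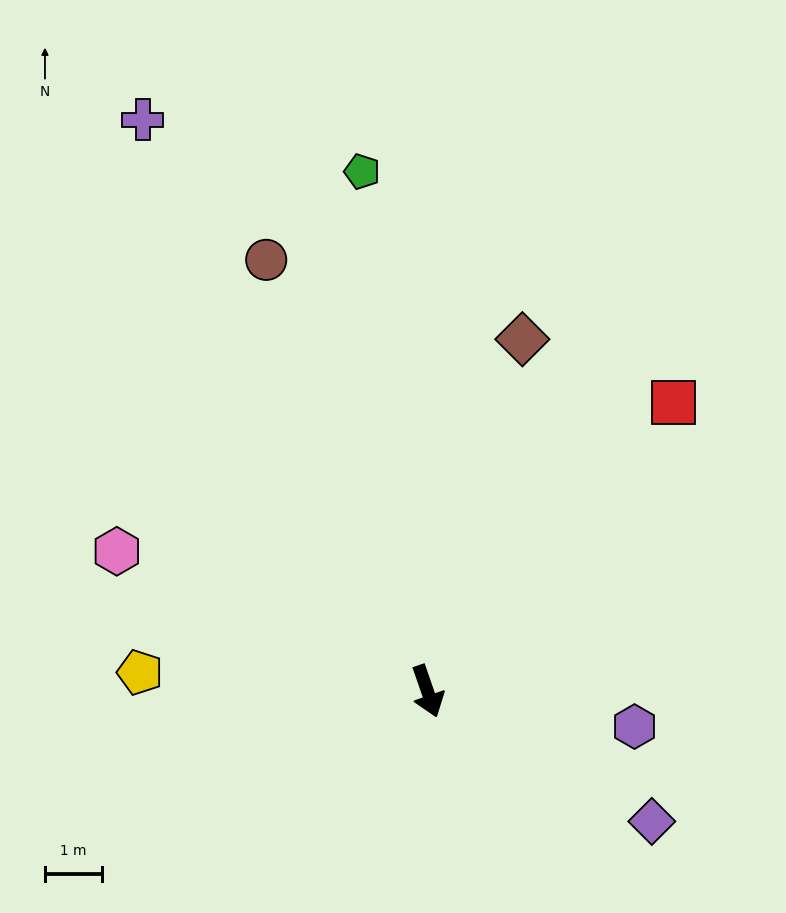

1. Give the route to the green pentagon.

turn left 168°, forward 9.2 m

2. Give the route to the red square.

turn left 120°, forward 6.7 m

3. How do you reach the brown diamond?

turn left 146°, forward 6.4 m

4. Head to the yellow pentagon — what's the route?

turn right 113°, forward 5.1 m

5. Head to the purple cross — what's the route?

turn right 173°, forward 11.2 m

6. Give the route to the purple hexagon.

turn left 61°, forward 3.7 m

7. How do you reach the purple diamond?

turn left 41°, forward 4.6 m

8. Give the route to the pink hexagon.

turn right 133°, forward 6.0 m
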